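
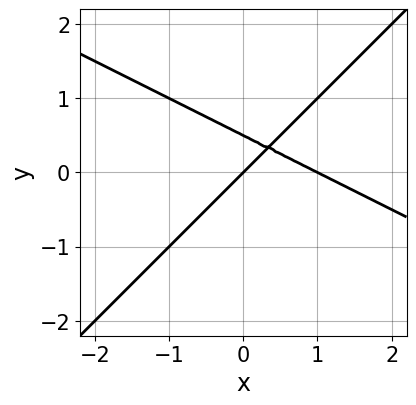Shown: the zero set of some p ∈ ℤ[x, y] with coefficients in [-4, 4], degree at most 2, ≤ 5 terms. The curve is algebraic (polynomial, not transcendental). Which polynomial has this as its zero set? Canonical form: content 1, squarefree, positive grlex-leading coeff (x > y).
x^2 + x*y - 2*y^2 - x + y

1. deg p = 2.
2. From the visible intercepts: among the integer gridlines, it crosses the x-axis at x ∈ {0, 1}; it crosses the y-axis at the gridline y = 0.
3. Together with the visible shape, these determine p as stated.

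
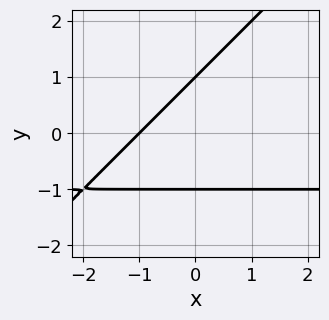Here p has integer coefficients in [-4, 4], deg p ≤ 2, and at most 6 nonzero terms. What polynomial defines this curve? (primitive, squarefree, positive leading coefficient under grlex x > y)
First, degree: a generic line meets the curve in up to 2 points, so deg p = 2.
Then, from the axis intercepts and sections: among the integer gridlines, it crosses the y-axis at y ∈ {-1, 1}; one x-axis crossing is at x = -1.
Finally, the integer polynomial consistent with all of this is the stated p.

x*y - y^2 + x + 1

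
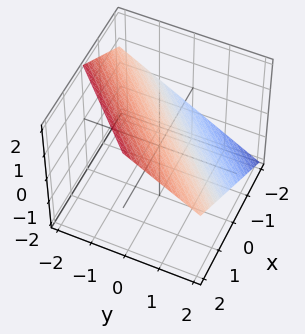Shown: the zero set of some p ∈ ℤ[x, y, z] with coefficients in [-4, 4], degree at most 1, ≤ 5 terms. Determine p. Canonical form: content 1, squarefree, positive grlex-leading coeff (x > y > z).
2*x - 2*y - 3*z + 2

(a) deg p = 1. Every cross-section is a straight line — this is a plane.
(b) Observable constraints: it crosses the x-axis at the gridline x = -1; one y-axis crossing is at y = 1.
(c) Putting this together gives p.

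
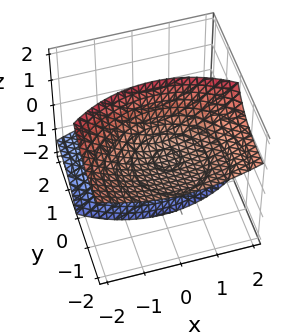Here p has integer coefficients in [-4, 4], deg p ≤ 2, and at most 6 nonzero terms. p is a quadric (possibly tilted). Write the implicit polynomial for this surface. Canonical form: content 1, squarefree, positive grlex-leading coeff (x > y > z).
There are 2 components.
deg p = 2.
Reading off the gridlines: the z-axis gridline crossings are at z ∈ {-1, 1}; no y-intercept at any integer in the box; no x-intercept at any integer in the box.
Together with the visible shape, these determine p as stated.

x^2 + y^2 + 3*y*z - z^2 + 1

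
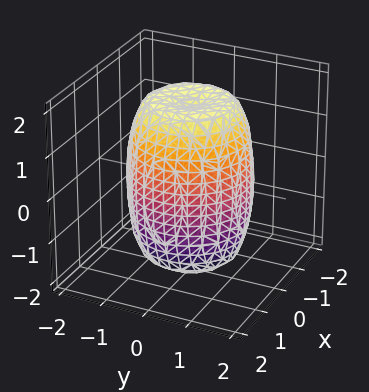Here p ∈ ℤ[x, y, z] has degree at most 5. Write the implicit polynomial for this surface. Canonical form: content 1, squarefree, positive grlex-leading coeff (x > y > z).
2*x^4 + 4*x^2*y^2 + 2*y^4 - 2*x^2 - 2*y^2 + z^2 - 3

Degree: the shape is more complex than any degree-3 surface, so deg p = 4.
Symmetry: the z-axis is an axis of rotation, so x and y enter only as x² + y².
From the visible intercepts: a circular section at z = -1 has radius between 1 and 2.
The integer polynomial consistent with all of this is the stated p.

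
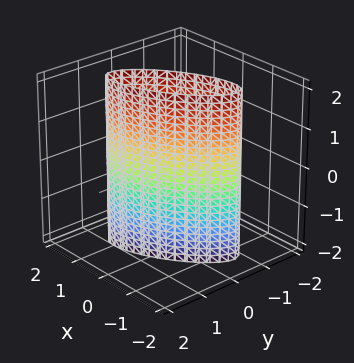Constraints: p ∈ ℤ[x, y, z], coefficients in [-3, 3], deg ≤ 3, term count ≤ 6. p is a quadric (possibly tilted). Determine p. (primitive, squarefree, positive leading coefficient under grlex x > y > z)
The degree is 2 — no degree-1 surface has this shape.
From the axis intercepts and sections: among the integer gridlines, it crosses the x-axis at x ∈ {-1, 1}; no z-intercept at any integer in the box.
Fitting integer coefficients to these (and the overall shape) gives p.

x^2 - 2*x*y + 2*y^2 - 1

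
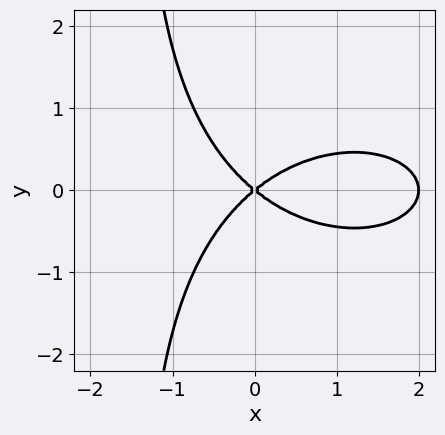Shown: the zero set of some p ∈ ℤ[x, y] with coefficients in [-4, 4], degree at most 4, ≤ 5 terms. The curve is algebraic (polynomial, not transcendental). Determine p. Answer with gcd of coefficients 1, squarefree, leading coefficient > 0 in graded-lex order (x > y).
x^3 + 2*x*y^2 - 2*x^2 + 3*y^2

The degree is 3 — no degree-2 curve has this shape.
Symmetries: the y ↦ −y reflection is a symmetry, so y appears only in even powers.
From the axis intercepts and sections: it crosses the y-axis at the gridline y = 0; among the integer gridlines, it crosses the x-axis at x ∈ {0, 2}.
These observations pin down the coefficients.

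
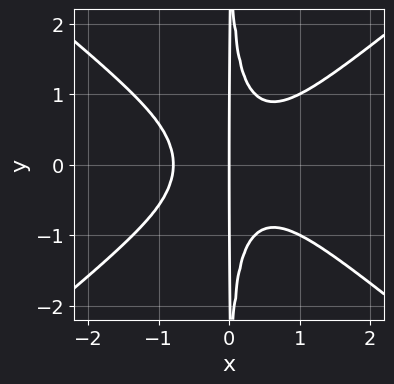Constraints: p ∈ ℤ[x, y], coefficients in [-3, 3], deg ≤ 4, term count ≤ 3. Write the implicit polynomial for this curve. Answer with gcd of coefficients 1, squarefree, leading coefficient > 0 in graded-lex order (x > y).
2*x^4 - 3*x^2*y^2 + x

(a) The degree is 4 — the shape is more complex than any degree-3 curve.
(b) Symmetries: the y ↦ −y reflection is a symmetry, so y appears only in even powers.
(c) From the axis intercepts and sections: it meets the x-axis at x = 0 (among the integer gridlines); every point of the y-axis in the box is on the curve.
(d) Assembling these constraints gives the stated polynomial.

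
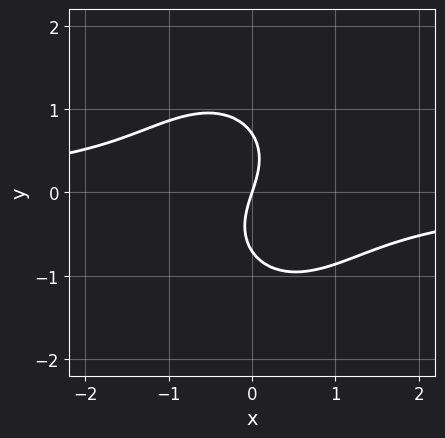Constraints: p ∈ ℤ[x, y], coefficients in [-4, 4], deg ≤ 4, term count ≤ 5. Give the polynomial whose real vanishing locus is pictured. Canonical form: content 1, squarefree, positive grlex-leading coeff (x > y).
3*x^2*y + 2*y^3 + 3*x - y

(a) deg p = 3.
(b) Reading off the gridlines: it meets the y-axis at y = 0 (among the integer gridlines); it meets the x-axis at x = 0 (among the integer gridlines).
(c) Solving for integer coefficients yields p as stated.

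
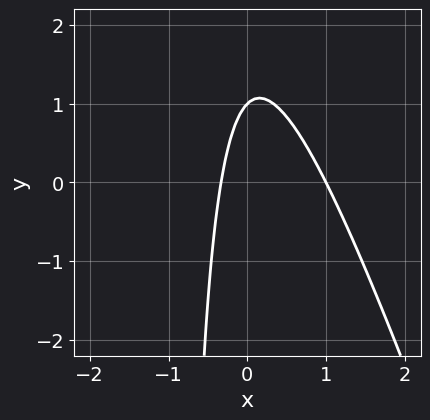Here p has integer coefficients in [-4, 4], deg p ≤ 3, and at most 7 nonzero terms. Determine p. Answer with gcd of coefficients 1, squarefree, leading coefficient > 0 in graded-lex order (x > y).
1. Degree: a generic line meets the curve in up to 2 points, so deg p = 2.
2. From the axis intercepts and sections: one x-axis crossing is at x = 1; it meets the y-axis at y = 1 (among the integer gridlines).
3. These observations pin down the coefficients.

3*x^2 + x*y - 2*x + y - 1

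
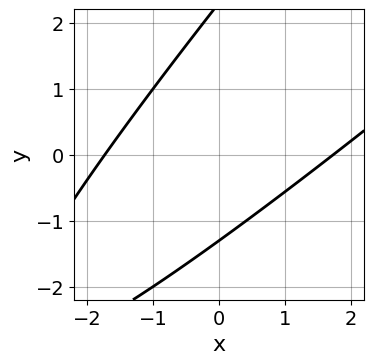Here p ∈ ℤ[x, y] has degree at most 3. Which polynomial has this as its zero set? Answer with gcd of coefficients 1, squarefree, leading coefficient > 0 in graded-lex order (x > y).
x^2 - 2*x*y + y^2 - y - 3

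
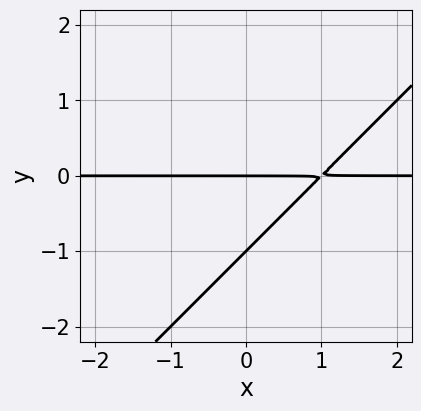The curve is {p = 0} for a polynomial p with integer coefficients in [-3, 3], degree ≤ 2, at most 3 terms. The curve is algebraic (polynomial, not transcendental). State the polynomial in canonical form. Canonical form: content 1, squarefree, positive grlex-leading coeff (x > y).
Degree: no degree-1 curve has this shape, so deg p = 2.
Against the integer gridlines: the visible x-axis segment lies entirely on the curve; among the integer gridlines, it crosses the y-axis at y ∈ {-1, 0}.
Together with the visible shape, these determine p as stated.

x*y - y^2 - y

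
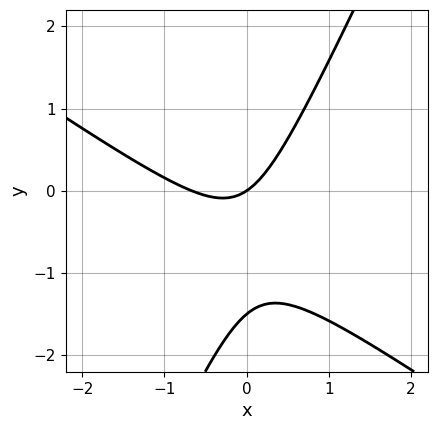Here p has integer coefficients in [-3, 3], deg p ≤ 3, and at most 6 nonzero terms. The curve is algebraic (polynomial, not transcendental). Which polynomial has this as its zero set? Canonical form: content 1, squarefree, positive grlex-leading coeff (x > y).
3*x^2 + 3*x*y - 2*y^2 + 2*x - 3*y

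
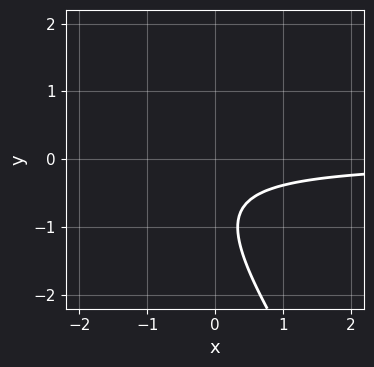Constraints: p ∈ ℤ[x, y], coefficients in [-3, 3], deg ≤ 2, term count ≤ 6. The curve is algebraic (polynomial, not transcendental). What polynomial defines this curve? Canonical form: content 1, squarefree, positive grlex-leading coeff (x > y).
3*x*y + 2*y^2 + 3*y + 2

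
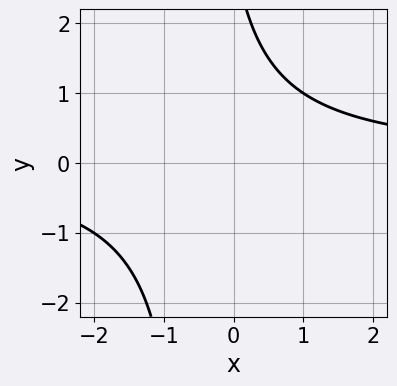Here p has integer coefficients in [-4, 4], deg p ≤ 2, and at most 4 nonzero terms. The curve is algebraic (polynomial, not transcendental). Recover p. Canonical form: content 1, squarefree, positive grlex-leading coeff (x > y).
2*x*y + y - 3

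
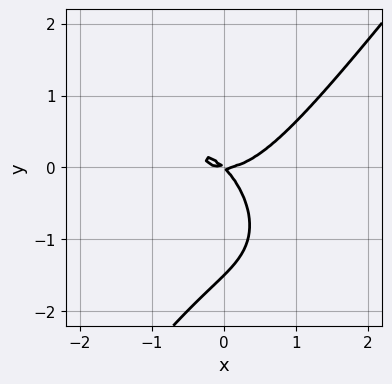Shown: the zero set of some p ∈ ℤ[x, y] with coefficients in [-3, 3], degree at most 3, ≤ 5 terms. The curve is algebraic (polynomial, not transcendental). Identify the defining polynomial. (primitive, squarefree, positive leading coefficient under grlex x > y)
1. Degree: a generic line meets the curve in up to 3 points, so deg p = 3.
2. Checking where it meets the axes: it meets the y-axis at y = 0 (among the integer gridlines); one x-axis crossing is at x = 0.
3. Assembling these constraints gives the stated polynomial.

3*x^3 + x^2*y - 2*y^3 - 3*x*y - 3*y^2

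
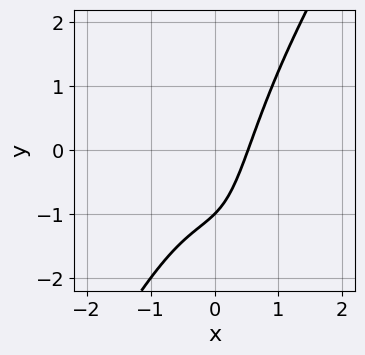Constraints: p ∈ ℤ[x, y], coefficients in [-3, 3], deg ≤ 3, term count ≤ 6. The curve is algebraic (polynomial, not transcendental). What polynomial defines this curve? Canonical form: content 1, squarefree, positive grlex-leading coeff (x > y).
1. The degree is 3 — no degree-2 curve has this shape.
2. Checking where it meets the axes: it meets the y-axis at y = -1 (among the integer gridlines).
3. These observations pin down the coefficients.

3*x^3 - x*y^2 + 3*x - 2*y - 2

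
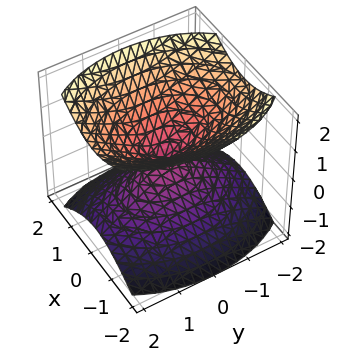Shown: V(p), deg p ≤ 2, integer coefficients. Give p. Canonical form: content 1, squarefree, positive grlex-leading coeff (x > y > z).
2*x^2 + y^2 - 2*z^2

The picture has 2 separate pieces. Treating them together as one polynomial.
The degree is 2 — two nappes meeting at a single point; a quadric.
Symmetries: it's symmetric under x → −x, forcing even powers of x; mirror symmetry y ↦ −y ⇒ only even powers of y; the z ↦ −z reflection is a symmetry, so z appears only in even powers.
Reading off the gridlines: it meets the z-axis at z = 0 (among the integer gridlines); it crosses the x-axis at the gridline x = 0.
Together with the visible shape, these determine p as stated.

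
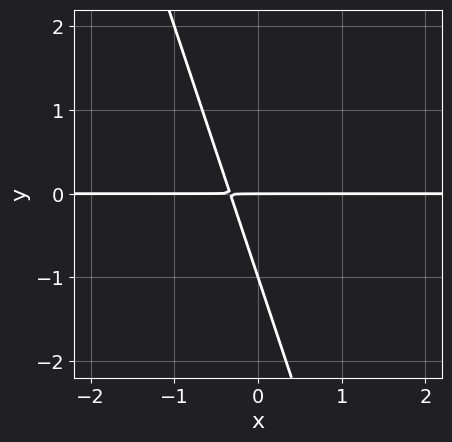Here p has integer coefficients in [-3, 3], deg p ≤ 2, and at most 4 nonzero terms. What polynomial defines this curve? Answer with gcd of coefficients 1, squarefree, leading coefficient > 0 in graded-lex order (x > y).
First, deg p = 2.
Then, observable constraints: the y-axis gridline crossings are at y ∈ {-1, 0}; the visible x-axis segment lies entirely on the curve.
Finally, assembling these constraints gives the stated polynomial.

3*x*y + y^2 + y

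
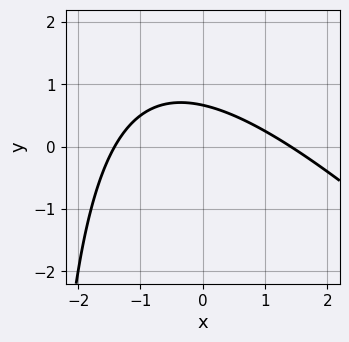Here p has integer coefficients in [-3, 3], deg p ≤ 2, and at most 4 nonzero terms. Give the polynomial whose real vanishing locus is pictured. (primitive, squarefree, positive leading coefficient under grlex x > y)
x^2 + x*y + 3*y - 2

Degree: no degree-1 curve has this shape, so deg p = 2.
Putting this together gives p.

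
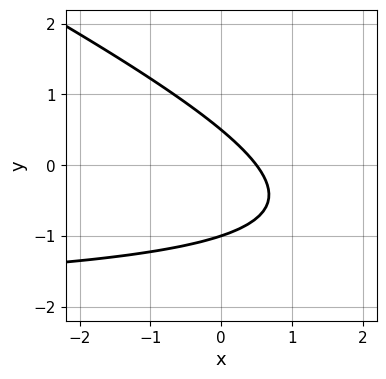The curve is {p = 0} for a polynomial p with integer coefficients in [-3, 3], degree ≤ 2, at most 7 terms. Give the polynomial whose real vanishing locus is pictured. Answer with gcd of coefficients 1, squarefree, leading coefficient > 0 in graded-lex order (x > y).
(a) deg p = 2. No degree-1 curve has this shape.
(b) Observable constraints: it meets the y-axis at y = -1 (among the integer gridlines).
(c) Putting this together gives p.

x*y + 2*y^2 + 2*x + y - 1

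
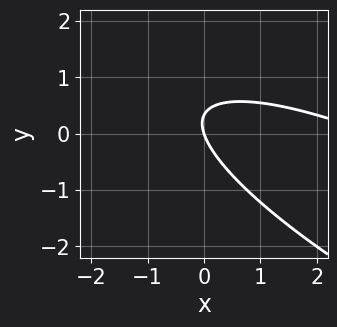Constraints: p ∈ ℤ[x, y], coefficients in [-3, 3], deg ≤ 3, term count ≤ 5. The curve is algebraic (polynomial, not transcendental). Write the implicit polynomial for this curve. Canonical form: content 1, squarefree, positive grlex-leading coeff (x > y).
First, the degree is 2 — the shape is more complex than any degree-1 curve.
Then, from the axis intercepts and sections: it meets the x-axis at x = 0 (among the integer gridlines); it crosses the y-axis at the gridline y = 0.
Finally, together with the visible shape, these determine p as stated.

x^2 + 3*x*y + 3*y^2 - 3*x - y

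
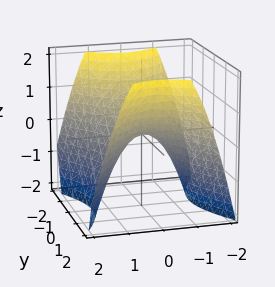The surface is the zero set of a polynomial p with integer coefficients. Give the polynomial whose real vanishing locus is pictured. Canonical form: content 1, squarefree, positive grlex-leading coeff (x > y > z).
3*x^2 - 2*y^2 + 3*z

(a) The degree is 2 — a saddle surface; a quadric.
(b) Symmetries: it's symmetric under y → −y, forcing even powers of y; the x ↦ −x reflection is a symmetry, so x appears only in even powers.
(c) From the axis intercepts and sections: it meets the z-axis at z = 0 (among the integer gridlines); one y-axis crossing is at y = 0; it meets the x-axis at x = 0 (among the integer gridlines).
(d) Fitting integer coefficients to these (and the overall shape) gives p.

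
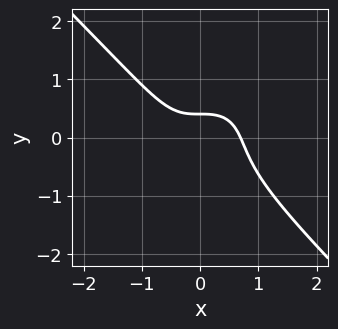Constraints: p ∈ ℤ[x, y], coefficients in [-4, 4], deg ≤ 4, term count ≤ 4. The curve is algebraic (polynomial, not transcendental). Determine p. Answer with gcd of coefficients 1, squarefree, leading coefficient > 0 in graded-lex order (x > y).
3*x^3 + 3*y^3 + 2*y - 1

First, degree: no degree-2 curve has this shape, so deg p = 3.
Finally, solving for integer coefficients yields p as stated.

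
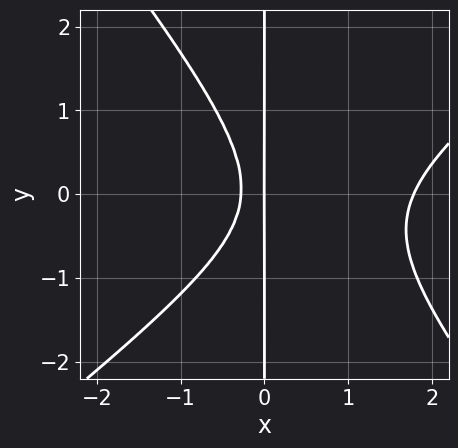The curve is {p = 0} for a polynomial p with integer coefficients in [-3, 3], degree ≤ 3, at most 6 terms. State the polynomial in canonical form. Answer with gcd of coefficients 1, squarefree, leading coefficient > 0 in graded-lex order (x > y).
First, degree: no degree-2 curve has this shape, so deg p = 3.
Then, checking where it meets the axes: the visible y-axis segment lies entirely on the curve; it meets the x-axis at x = 0 (among the integer gridlines).
Finally, assembling these constraints gives the stated polynomial.

2*x^3 - x^2*y - 2*x*y^2 - 3*x^2 - x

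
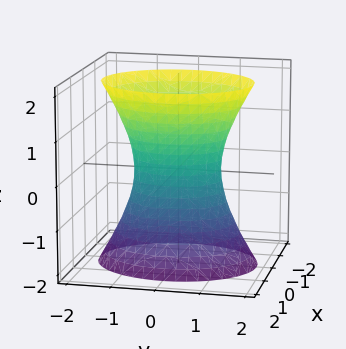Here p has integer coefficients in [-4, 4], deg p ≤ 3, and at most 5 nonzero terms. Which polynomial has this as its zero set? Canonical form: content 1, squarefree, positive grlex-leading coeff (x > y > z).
3*x^2 + 2*y^2 - z^2 - 2

First, the degree is 2 — one connected sheet with a waist; a quadric.
Then, symmetries: it's symmetric under y → −y, forcing even powers of y; it's symmetric under z → −z, forcing even powers of z; it's symmetric under x → −x, forcing even powers of x.
Next, reading off the gridlines: the surface avoids every integer z-axis point in the box; among the integer gridlines, it crosses the y-axis at y ∈ {-1, 1}.
Finally, matching integer coefficients to the picture gives p.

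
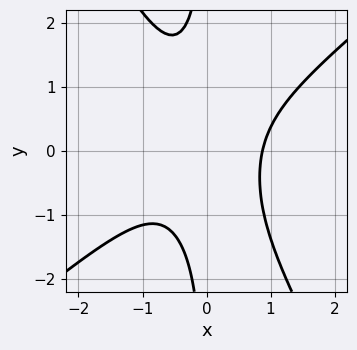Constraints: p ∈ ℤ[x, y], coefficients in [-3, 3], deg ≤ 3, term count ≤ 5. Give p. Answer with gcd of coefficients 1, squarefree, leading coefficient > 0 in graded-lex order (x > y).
3*x^3 - 2*x^2*y - 2*x*y^2 - 2

(a) The degree is 3 — no degree-2 curve has this shape.
(b) Reading off the gridlines: the curve avoids every integer y-axis point in the box.
(c) The integer polynomial consistent with all of this is the stated p.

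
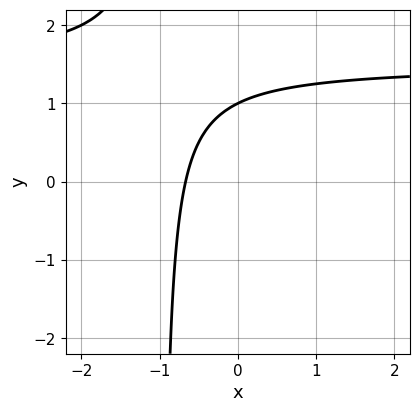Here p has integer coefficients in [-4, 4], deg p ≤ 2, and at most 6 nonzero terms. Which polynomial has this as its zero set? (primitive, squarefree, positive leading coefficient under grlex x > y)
2*x*y - 3*x + 2*y - 2

1. deg p = 2. No degree-1 curve has this shape.
2. Checking where it meets the axes: one y-axis crossing is at y = 1.
3. Fitting integer coefficients to these (and the overall shape) gives p.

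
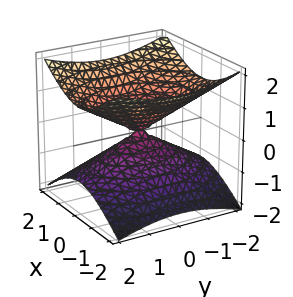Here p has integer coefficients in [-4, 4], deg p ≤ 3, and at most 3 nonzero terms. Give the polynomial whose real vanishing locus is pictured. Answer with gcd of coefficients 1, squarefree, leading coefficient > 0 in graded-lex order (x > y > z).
2*x^2 + y^2 - 3*z^2

1. deg p = 2.
2. Symmetries: the z ↦ −z reflection is a symmetry, so z appears only in even powers; it's symmetric under x → −x, forcing even powers of x; the y ↦ −y reflection is a symmetry, so y appears only in even powers.
3. Observable constraints: it crosses the z-axis at the gridline z = 0; one y-axis crossing is at y = 0.
4. Putting this together gives p.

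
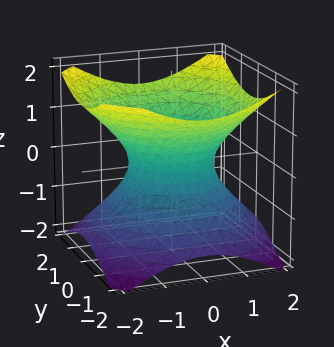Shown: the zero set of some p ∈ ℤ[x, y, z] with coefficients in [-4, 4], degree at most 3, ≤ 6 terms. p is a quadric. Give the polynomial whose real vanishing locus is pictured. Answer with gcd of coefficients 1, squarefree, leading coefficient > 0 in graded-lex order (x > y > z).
2*x^2 + 2*y^2 - 3*z^2 - 2

First, deg p = 2.
Then, symmetries: mirror symmetry z ↦ −z ⇒ only even powers of z; the surface is invariant under rotation about z: p = q(x² + y², z).
Then, against the integer gridlines: the y-axis gridline crossings are at y ∈ {-1, 1}; a circular section at z = 0 has radius exactly 1.
Finally, these observations pin down the coefficients.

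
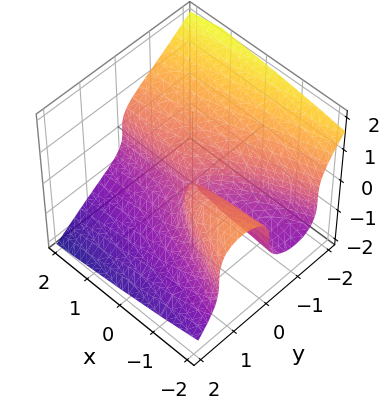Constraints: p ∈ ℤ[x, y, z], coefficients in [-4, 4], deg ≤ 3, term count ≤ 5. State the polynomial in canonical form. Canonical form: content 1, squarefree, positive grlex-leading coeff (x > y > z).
2*y^3 + 3*z^3 + 2*x*y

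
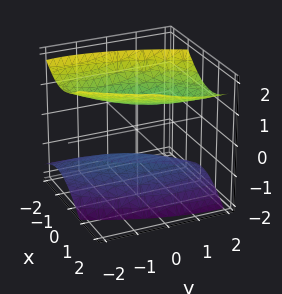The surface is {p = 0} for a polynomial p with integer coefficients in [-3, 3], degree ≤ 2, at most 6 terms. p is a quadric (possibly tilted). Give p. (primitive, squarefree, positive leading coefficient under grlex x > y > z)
3*x^2 - 2*x*y - x*z + y^2 - 3*z^2 + 3

First, there are 2 components. Treating them together as one polynomial.
Then, degree: a generic line meets the surface in up to 2 points, so deg p = 2.
Next, observable constraints: the z-axis gridline crossings are at z ∈ {-1, 1}; no x-intercept at any integer in the box; it misses every integer gridline on the y-axis.
Finally, putting this together gives p.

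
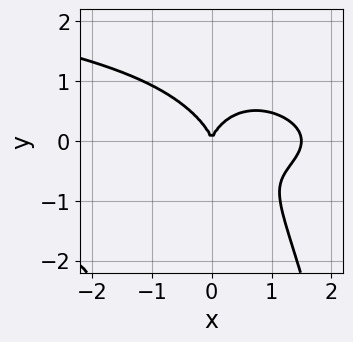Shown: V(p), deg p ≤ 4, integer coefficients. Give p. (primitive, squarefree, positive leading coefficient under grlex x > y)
3*x^2*y^2 + 2*x^3 + 3*y^3 - 3*x^2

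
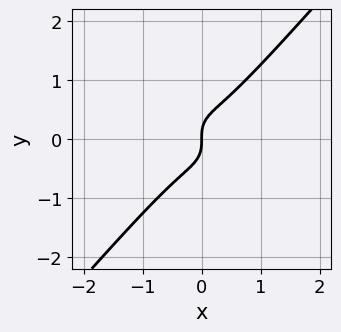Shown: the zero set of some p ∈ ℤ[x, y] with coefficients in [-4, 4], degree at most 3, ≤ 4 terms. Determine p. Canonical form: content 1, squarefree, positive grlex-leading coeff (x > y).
3*x^3 - 2*y^3 + x

1. Degree: no degree-2 curve has this shape, so deg p = 3.
2. Against the integer gridlines: it crosses the y-axis at the gridline y = 0; one x-axis crossing is at x = 0.
3. Putting this together gives p.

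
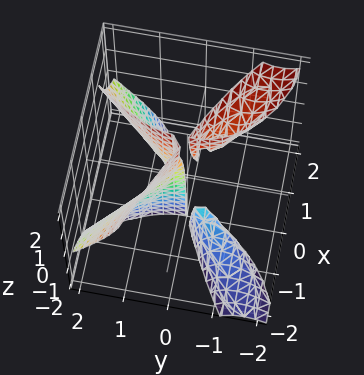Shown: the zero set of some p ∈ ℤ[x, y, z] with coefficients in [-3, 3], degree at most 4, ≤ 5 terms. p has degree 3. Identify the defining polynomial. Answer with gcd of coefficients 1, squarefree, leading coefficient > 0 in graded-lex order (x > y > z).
(a) There are 3 components. They look like related sheets of one shape, so recover p as a whole.
(b) deg p = 3. No degree-2 surface has this shape.
(c) Observable constraints: one y-axis crossing is at y = 0; the visible z-axis segment lies entirely on the surface.
(d) Assembling these constraints gives the stated polynomial.

2*x*y*z - y^3 + 2*x^2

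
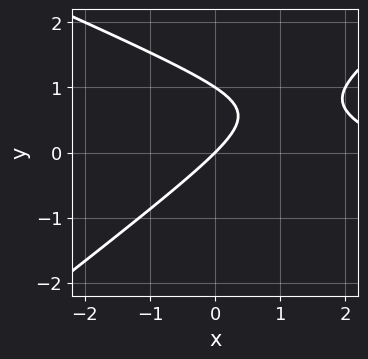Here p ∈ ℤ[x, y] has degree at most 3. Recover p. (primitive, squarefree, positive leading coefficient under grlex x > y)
1. deg p = 2. No degree-1 curve has this shape.
2. From the visible intercepts: it meets the x-axis at x = 0 (among the integer gridlines); the y-axis gridline crossings are at y ∈ {0, 1}.
3. The integer polynomial consistent with all of this is the stated p.

x^2 + x*y - 3*y^2 - 3*x + 3*y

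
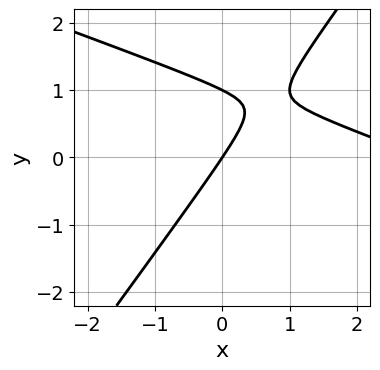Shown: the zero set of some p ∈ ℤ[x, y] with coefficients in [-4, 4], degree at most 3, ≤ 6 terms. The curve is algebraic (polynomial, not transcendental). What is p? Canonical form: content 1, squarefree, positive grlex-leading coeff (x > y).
x^2 + 2*x*y - 2*y^2 - 3*x + 2*y

1. The degree is 2 — no degree-1 curve has this shape.
2. From the axis intercepts and sections: among the integer gridlines, it crosses the y-axis at y ∈ {0, 1}; it meets the x-axis at x = 0 (among the integer gridlines).
3. Together with the visible shape, these determine p as stated.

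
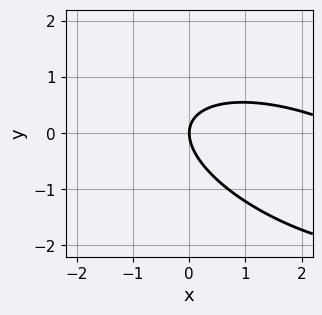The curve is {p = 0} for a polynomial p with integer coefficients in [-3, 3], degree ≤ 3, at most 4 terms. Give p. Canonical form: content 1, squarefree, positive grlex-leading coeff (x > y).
x^2 + 2*x*y + 3*y^2 - 3*x

deg p = 2. No degree-1 curve has this shape.
Checking where it meets the axes: it meets the y-axis at y = 0 (among the integer gridlines); it meets the x-axis at x = 0 (among the integer gridlines).
The integer polynomial consistent with all of this is the stated p.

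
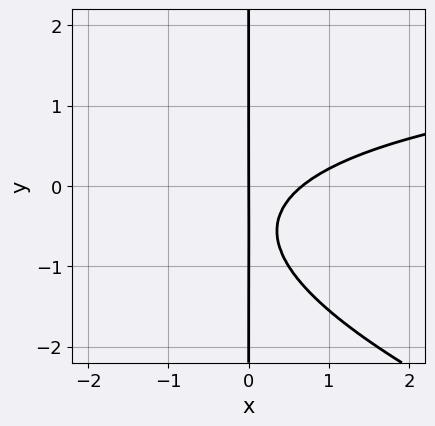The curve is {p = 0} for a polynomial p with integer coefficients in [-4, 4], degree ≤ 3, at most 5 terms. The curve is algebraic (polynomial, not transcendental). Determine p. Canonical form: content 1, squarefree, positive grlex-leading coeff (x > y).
1. Degree: a generic line meets the curve in up to 3 points, so deg p = 3.
2. Reading off the gridlines: every point of the y-axis in the box is on the curve; it meets the x-axis at x = 0 (among the integer gridlines).
3. Putting this together gives p.

x^2*y + 3*x*y^2 - 3*x^2 + 3*x*y + 2*x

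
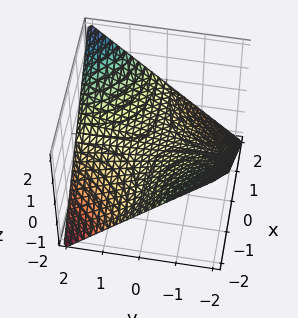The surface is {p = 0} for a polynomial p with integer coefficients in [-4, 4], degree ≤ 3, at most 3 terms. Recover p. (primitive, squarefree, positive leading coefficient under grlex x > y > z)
x*y - 2*z

First, the degree is 2 — a hyperbolic paraboloid; a quadric.
Next, from the axis intercepts and sections: every point of the x-axis in the box is on the surface; it crosses the z-axis at the gridline z = 0; every point of the y-axis in the box is on the surface.
Finally, together with the visible shape, these determine p as stated.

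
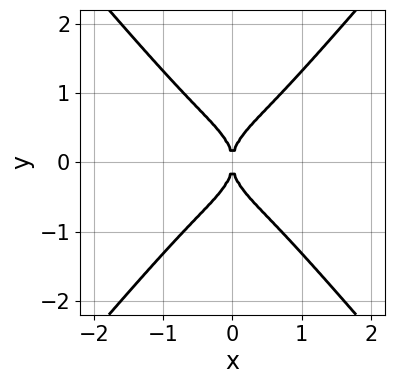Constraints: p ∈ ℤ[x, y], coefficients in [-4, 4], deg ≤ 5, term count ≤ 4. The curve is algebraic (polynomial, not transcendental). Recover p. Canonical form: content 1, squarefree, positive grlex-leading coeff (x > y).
(a) Degree: no degree-3 curve has this shape, so deg p = 4.
(b) Symmetries: it's symmetric under x → −x, forcing even powers of x; mirror symmetry y ↦ −y ⇒ only even powers of y.
(c) Checking where it meets the axes: one x-axis crossing is at x = 0; it meets the y-axis at y = 0 (among the integer gridlines).
(d) Matching integer coefficients to the picture gives p.

2*x^4 - y^4 + x^2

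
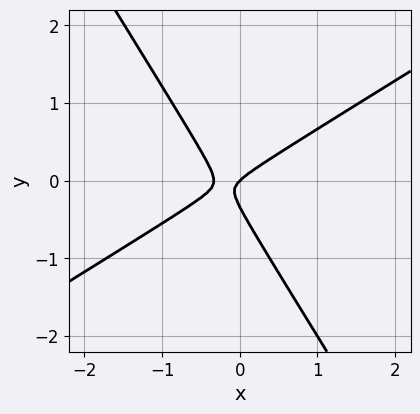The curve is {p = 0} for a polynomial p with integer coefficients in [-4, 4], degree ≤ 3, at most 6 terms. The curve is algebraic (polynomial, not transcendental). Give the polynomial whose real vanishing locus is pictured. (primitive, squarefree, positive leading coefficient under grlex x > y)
1. Degree: no degree-1 curve has this shape, so deg p = 2.
2. Against the integer gridlines: one x-axis crossing is at x = 0; one y-axis crossing is at y = 0.
3. Solving for integer coefficients yields p as stated.

3*x^2 - 3*x*y - 3*y^2 + x - y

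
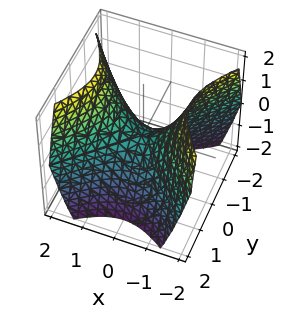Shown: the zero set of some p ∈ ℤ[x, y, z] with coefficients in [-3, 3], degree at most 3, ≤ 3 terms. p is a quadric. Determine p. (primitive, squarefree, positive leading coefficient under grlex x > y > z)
deg p = 2.
Symmetries: it's symmetric under x → −x, forcing even powers of x; mirror symmetry y ↦ −y ⇒ only even powers of y.
From the visible intercepts: one y-axis crossing is at y = 0; it crosses the x-axis at the gridline x = 0; it meets the z-axis at z = 0 (among the integer gridlines).
Assembling these constraints gives the stated polynomial.

x^2 - y^2 - z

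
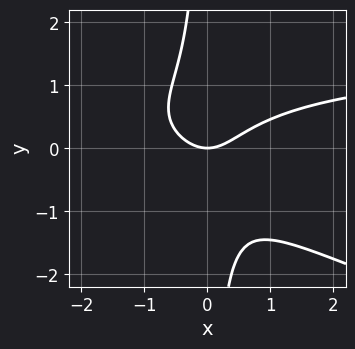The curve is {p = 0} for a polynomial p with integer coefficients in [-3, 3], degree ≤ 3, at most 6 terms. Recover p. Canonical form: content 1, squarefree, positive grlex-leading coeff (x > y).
x^2*y + 3*x*y^2 - 2*x^2 + 2*y

First, the degree is 3 — the shape is more complex than any degree-2 curve.
Then, checking where it meets the axes: it meets the y-axis at y = 0 (among the integer gridlines); one x-axis crossing is at x = 0.
Finally, the integer polynomial consistent with all of this is the stated p.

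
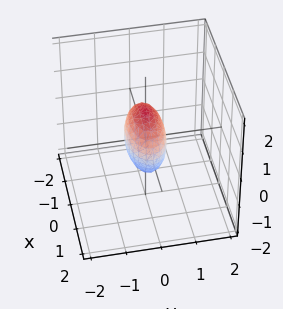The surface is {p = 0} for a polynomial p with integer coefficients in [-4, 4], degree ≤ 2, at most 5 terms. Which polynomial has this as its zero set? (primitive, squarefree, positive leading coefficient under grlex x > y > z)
x^2 + 3*y^2 + z^2 - 1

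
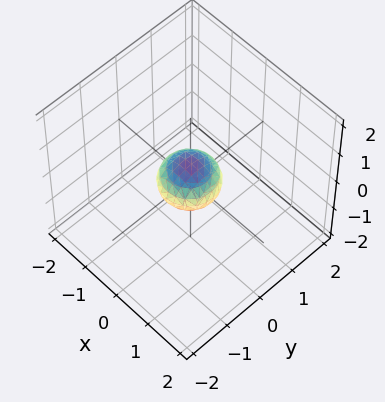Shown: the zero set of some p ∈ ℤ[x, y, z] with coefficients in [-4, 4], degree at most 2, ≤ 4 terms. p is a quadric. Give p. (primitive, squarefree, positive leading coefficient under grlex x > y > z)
First, deg p = 2. A closed, bounded, convex surface; a quadric.
Next, symmetries: the z-axis is an axis of rotation, so x and y enter only as x² + y²; mirror symmetry z ↦ −z ⇒ only even powers of z.
Next, reading off the gridlines: a circular section at z = 0 has radius between 0 and 1.
Finally, putting this together gives p.

2*x^2 + 2*y^2 + 3*z^2 - 1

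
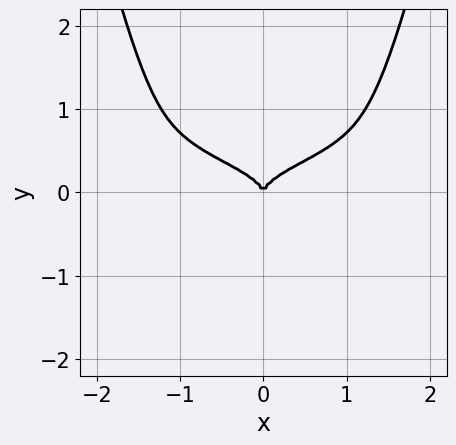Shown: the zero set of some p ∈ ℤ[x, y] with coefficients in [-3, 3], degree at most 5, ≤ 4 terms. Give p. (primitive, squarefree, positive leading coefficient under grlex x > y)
deg p = 4. A generic line meets the curve in up to 4 points.
Symmetries: mirror symmetry x ↦ −x ⇒ only even powers of x.
From the visible intercepts: it meets the x-axis at x = 0 (among the integer gridlines); it meets the y-axis at y = 0 (among the integer gridlines).
Putting this together gives p.

3*x^2*y^2 - 2*x^2*y - 3*y^3 + x^2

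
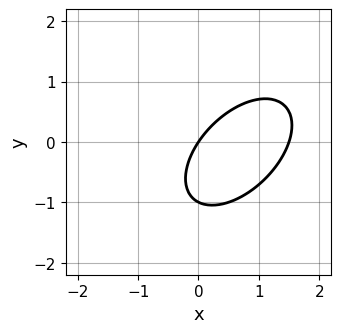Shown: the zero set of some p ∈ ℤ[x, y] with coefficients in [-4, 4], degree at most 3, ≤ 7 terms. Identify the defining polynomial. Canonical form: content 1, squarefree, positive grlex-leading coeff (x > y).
2*x^2 - 2*x*y + 2*y^2 - 3*x + 2*y

(a) Degree: no degree-1 curve has this shape, so deg p = 2.
(b) Checking where it meets the axes: among the integer gridlines, it crosses the y-axis at y ∈ {-1, 0}; one x-axis crossing is at x = 0.
(c) Assembling these constraints gives the stated polynomial.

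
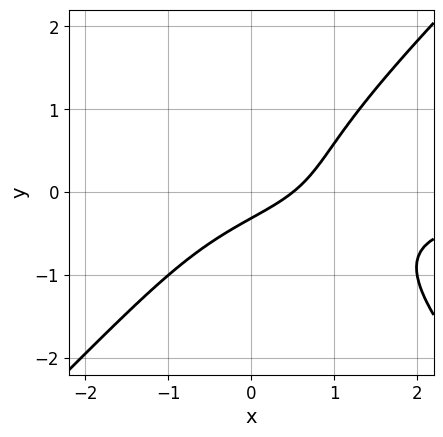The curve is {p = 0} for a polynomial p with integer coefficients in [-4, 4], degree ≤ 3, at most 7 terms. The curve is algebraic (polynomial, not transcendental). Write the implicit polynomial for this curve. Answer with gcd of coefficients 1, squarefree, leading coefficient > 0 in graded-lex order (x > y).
1. The degree is 3 — a generic line meets the curve in up to 3 points.
2. Putting this together gives p.

2*x^2*y - 2*y^3 + 2*x - 3*y - 1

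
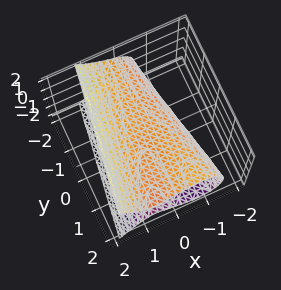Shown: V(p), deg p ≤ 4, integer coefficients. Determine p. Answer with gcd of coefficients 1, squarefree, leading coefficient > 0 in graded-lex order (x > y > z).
First, degree: the shape is more complex than any degree-2 surface, so deg p = 3.
Next, checking where it meets the axes: it crosses the x-axis at the gridline x = -1; the surface avoids every integer y-axis point in the box; the z-axis gridline crossings are at z ∈ {-1, 1}.
Finally, these observations pin down the coefficients.

3*x^3 - 2*x*y - 3*z^2 + 3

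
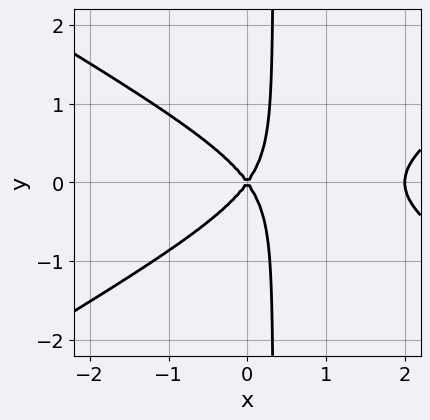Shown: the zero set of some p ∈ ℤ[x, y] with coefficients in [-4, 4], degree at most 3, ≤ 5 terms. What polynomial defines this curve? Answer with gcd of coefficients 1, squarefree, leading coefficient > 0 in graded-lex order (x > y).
x^3 - 3*x*y^2 - 2*x^2 + y^2

(a) deg p = 3. The shape is more complex than any degree-2 curve.
(b) Symmetries: mirror symmetry y ↦ −y ⇒ only even powers of y.
(c) Checking where it meets the axes: one y-axis crossing is at y = 0; among the integer gridlines, it crosses the x-axis at x ∈ {0, 2}.
(d) Together with the visible shape, these determine p as stated.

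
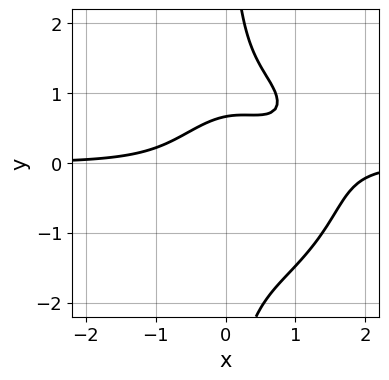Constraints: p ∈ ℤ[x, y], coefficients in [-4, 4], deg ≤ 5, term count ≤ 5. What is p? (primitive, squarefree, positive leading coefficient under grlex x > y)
(a) Degree: the shape is more complex than any degree-3 curve, so deg p = 4.
(b) From the visible intercepts: it misses every integer gridline on the x-axis.
(c) Fitting integer coefficients to these (and the overall shape) gives p.

3*x^3*y + 2*x*y^3 - 3*x^2*y - 3*y + 2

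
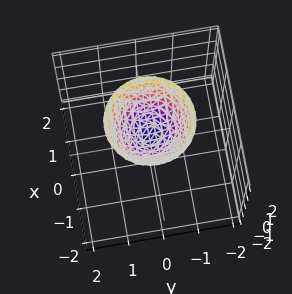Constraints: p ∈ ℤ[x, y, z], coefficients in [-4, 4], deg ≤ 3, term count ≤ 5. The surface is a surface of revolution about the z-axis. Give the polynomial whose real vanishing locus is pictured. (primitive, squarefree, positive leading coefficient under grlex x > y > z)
3*x^2 + 3*y^2 - 3*z + 2

First, degree: the shape is more complex than any degree-1 surface, so deg p = 2.
Then, symmetry: the surface is invariant under rotation about z: p = q(x² + y², z).
Next, checking where it meets the axes: a circular section at z = 2 has radius between 1 and 2; it misses every integer gridline on the x-axis; no y-intercept at any integer in the box.
Finally, assembling these constraints gives the stated polynomial.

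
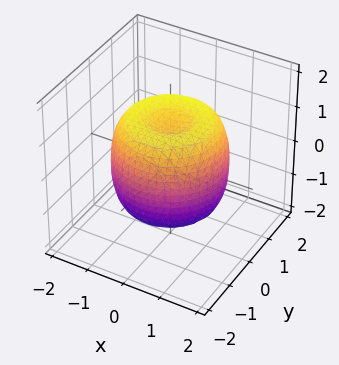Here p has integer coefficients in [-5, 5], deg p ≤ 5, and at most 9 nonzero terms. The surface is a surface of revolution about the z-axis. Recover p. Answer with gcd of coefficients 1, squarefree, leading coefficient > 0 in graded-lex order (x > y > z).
2*x^4 + 4*x^2*y^2 + 2*y^4 - 3*x^2 - 3*y^2 + 2*z^2 - 2

(a) deg p = 4. No degree-3 surface has this shape.
(b) Symmetries: every cross-section ⟂ z is a circle, so x, y appear only via x² + y².
(c) Observable constraints: among the integer gridlines, it crosses the z-axis at z ∈ {-1, 1}; a circular section at z = 1 has radius between 1 and 2.
(d) These observations pin down the coefficients.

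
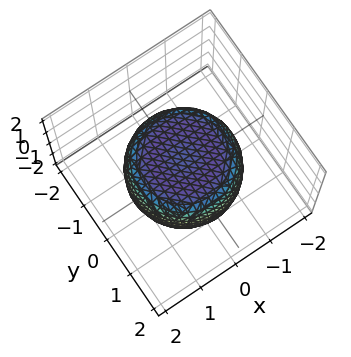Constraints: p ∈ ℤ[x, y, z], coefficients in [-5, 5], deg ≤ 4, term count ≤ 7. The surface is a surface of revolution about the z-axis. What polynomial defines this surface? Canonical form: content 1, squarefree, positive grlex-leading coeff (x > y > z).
(a) The degree is 4 — a generic line meets the surface in up to 4 points.
(b) By symmetry, the surface is invariant under rotation about z: p = q(x² + y², z).
(c) From the axis intercepts and sections: among the integer gridlines, it crosses the z-axis at z ∈ {-1, 1}; a circular section at z = 0 has radius between 1 and 2.
(d) The integer polynomial consistent with all of this is the stated p.

2*x^4 + 4*x^2*y^2 + 2*y^4 - 2*x^2 - 2*y^2 + 3*z^2 - 3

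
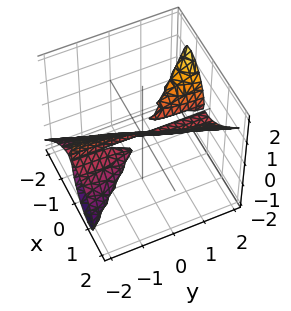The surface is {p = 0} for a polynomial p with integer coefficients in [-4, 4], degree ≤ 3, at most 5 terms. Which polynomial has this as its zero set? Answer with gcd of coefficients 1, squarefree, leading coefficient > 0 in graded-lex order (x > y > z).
2*x^3 - 2*x*y*z - z^3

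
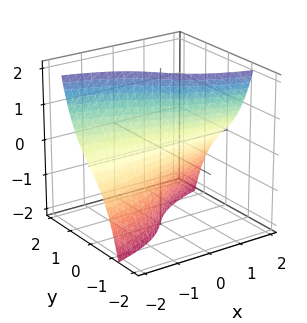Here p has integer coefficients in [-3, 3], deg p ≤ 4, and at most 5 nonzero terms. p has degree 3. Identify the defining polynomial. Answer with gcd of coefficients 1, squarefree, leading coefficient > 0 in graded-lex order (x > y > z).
First, deg p = 3. The shape is more complex than any degree-2 surface.
Next, checking where it meets the axes: it crosses the y-axis at the gridline y = 0; the visible x-axis segment lies entirely on the surface.
Finally, solving for integer coefficients yields p as stated. Check: (0, 0, -1) on the z-axis lies on the surface, and p(0, 0, -1) = 0. ✓

y^3 + x*z + 2*y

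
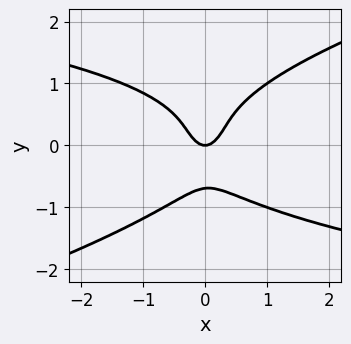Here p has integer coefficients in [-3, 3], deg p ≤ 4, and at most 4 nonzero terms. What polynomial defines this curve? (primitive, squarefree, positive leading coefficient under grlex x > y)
1. The degree is 4 — no degree-3 curve has this shape.
2. From the axis intercepts and sections: it crosses the y-axis at the gridline y = 0; it crosses the x-axis at the gridline x = 0.
3. Fitting integer coefficients to these (and the overall shape) gives p.

x*y^3 - 3*y^4 + 3*x^2 - y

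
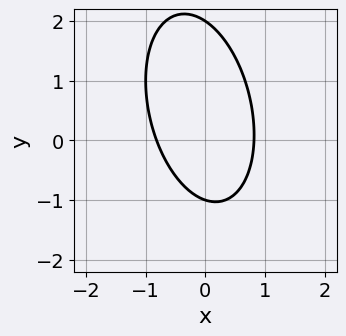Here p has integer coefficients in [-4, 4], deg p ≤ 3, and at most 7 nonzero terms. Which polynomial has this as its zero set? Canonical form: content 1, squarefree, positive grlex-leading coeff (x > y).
3*x^2 + x*y + y^2 - y - 2

1. Degree: no degree-1 curve has this shape, so deg p = 2.
2. Checking where it meets the axes: the y-axis gridline crossings are at y ∈ {-1, 2}.
3. Assembling these constraints gives the stated polynomial.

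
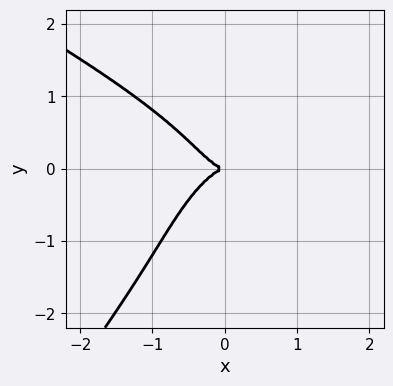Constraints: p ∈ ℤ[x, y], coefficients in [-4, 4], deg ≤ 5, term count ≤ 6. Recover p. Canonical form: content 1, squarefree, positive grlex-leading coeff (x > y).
x^3*y - 3*x*y^3 + 2*y^4 + 3*x^3 + 2*y^2

(a) Degree: the shape is more complex than any degree-3 curve, so deg p = 4.
(b) From the visible intercepts: one y-axis crossing is at y = 0; it meets the x-axis at x = 0 (among the integer gridlines).
(c) Together with the visible shape, these determine p as stated.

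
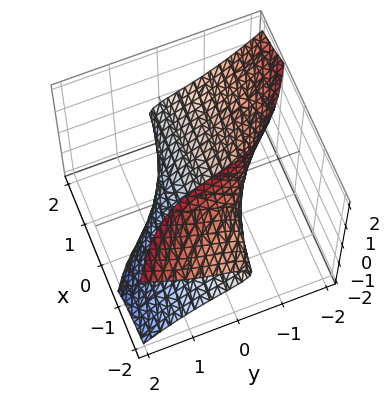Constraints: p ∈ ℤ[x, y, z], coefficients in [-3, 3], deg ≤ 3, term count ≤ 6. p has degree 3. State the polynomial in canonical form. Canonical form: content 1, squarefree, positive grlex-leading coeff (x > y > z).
2*x*z^2 + y^3 + 2*y + 3*z

First, the degree is 3 — the shape is more complex than any degree-2 surface.
Then, observable constraints: the visible x-axis segment lies entirely on the surface; it meets the y-axis at y = 0 (among the integer gridlines); it crosses the z-axis at the gridline z = 0.
Finally, assembling these constraints gives the stated polynomial.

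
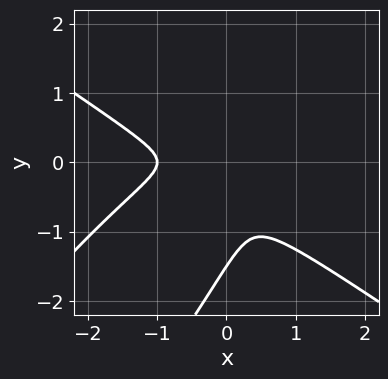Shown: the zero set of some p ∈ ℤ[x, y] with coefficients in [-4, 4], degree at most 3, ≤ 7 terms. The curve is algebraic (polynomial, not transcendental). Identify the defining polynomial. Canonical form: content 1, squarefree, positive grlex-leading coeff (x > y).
2*x^3 - 3*x*y^2 + 2*y^3 + 2*x^2 + 3*y^2

The degree is 3 — a generic line meets the curve in up to 3 points.
From the visible intercepts: it meets the x-axis at x = -1 (among the integer gridlines).
Together with the visible shape, these determine p as stated.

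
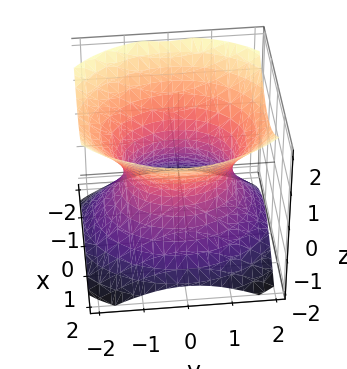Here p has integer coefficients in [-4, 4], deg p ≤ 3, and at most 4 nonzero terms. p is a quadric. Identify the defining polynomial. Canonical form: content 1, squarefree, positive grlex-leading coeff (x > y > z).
3*x^2 + 2*y^2 - 3*z^2 - 3

First, the degree is 2 — one connected sheet with a waist; a quadric.
Then, symmetries: it's symmetric under x → −x, forcing even powers of x; mirror symmetry y ↦ −y ⇒ only even powers of y; the z ↦ −z reflection is a symmetry, so z appears only in even powers.
Then, against the integer gridlines: the surface avoids every integer z-axis point in the box; the x-axis gridline crossings are at x ∈ {-1, 1}.
Finally, putting this together gives p.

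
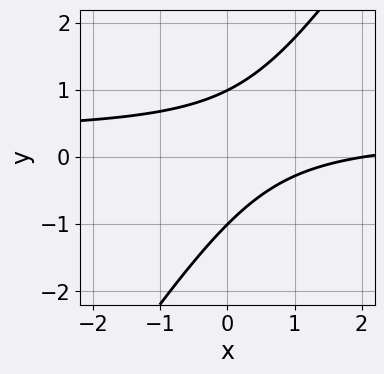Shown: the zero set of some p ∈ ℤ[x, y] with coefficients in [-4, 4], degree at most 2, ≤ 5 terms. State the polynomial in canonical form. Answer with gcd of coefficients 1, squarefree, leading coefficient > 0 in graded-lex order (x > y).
(a) Degree: no degree-1 curve has this shape, so deg p = 2.
(b) From the axis intercepts and sections: among the integer gridlines, it crosses the y-axis at y ∈ {-1, 1}; it meets the x-axis at x = 2 (among the integer gridlines).
(c) Assembling these constraints gives the stated polynomial.

3*x*y - 2*y^2 - x + 2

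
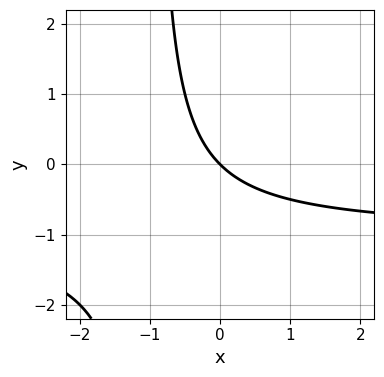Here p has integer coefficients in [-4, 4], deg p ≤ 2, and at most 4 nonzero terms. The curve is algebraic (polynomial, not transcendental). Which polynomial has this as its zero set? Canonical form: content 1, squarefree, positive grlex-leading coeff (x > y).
First, the degree is 2 — no degree-1 curve has this shape.
Next, reading off the gridlines: it crosses the y-axis at the gridline y = 0; it crosses the x-axis at the gridline x = 0.
Finally, matching integer coefficients to the picture gives p.

x*y + x + y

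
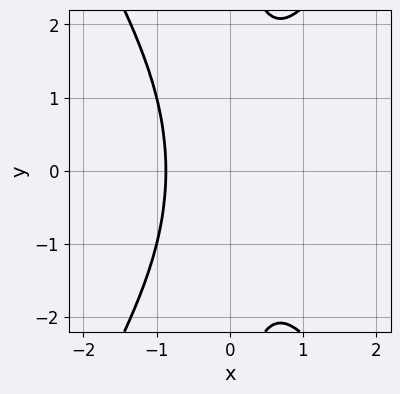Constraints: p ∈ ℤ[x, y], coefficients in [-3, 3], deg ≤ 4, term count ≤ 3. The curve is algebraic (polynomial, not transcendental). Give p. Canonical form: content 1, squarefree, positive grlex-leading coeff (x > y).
3*x^3 - x*y^2 + 2

deg p = 3. The shape is more complex than any degree-2 curve.
Symmetries: it's symmetric under y → −y, forcing even powers of y.
From the visible intercepts: it misses every integer gridline on the y-axis.
Putting this together gives p.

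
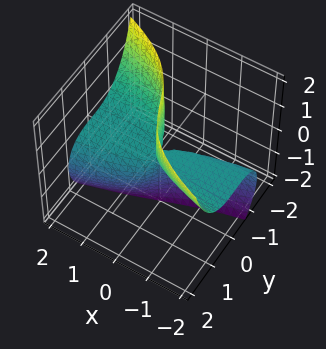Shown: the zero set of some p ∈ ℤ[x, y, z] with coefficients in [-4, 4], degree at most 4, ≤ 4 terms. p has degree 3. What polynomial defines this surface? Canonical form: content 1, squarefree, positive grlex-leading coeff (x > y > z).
x*z^2 + 2*y^3 + y*z^2 + 3*x*z

First, deg p = 3.
Then, observable constraints: every point of the z-axis in the box is on the surface; the visible x-axis segment lies entirely on the surface.
Finally, fitting integer coefficients to these (and the overall shape) gives p.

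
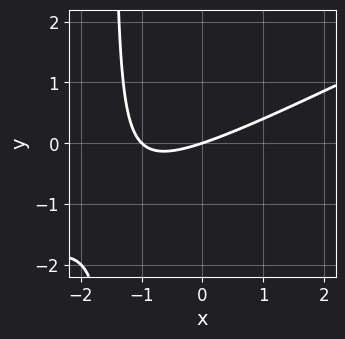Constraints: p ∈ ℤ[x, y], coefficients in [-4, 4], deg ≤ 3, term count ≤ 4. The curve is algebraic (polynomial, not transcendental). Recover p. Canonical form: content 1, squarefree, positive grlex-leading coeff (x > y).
First, deg p = 2. A generic line meets the curve in up to 2 points.
Next, from the visible intercepts: among the integer gridlines, it crosses the x-axis at x ∈ {-1, 0}; it crosses the y-axis at the gridline y = 0.
Finally, solving for integer coefficients yields p as stated.

x^2 - 2*x*y + x - 3*y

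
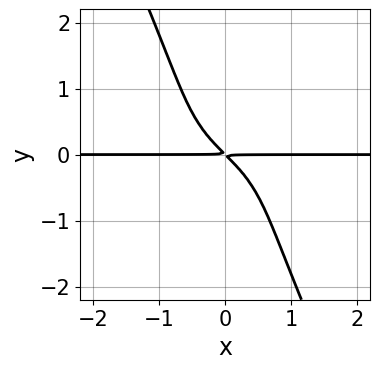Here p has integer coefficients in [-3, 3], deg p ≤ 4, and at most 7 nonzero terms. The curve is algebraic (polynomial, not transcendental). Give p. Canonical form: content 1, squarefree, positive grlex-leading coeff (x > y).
x^3*y + 2*x*y^3 + y^4 + 2*x*y + 2*y^2

(a) Degree: the shape is more complex than any degree-3 curve, so deg p = 4.
(b) Observable constraints: the visible x-axis segment lies entirely on the curve.
(c) Matching integer coefficients to the picture gives p.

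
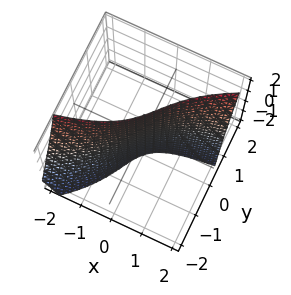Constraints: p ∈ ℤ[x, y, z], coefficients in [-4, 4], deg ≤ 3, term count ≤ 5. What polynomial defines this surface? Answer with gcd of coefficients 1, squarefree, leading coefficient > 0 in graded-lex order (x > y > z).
First, the degree is 3 — a generic line meets the surface in up to 3 points.
Then, from the axis intercepts and sections: the visible z-axis segment lies entirely on the surface; it meets the y-axis at y = 0 (among the integer gridlines).
Finally, putting this together gives p.

x*y*z - y^3 - x*y + 3*x - 3*y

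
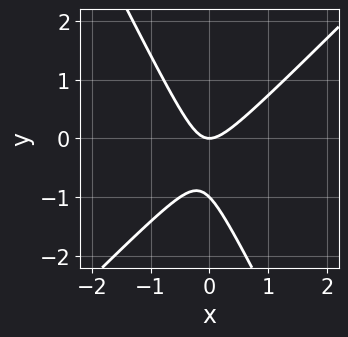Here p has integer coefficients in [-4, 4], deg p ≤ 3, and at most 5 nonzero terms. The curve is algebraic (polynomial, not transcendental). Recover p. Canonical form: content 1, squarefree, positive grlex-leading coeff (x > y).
2*x^2 - x*y - y^2 - y

1. The degree is 2 — no degree-1 curve has this shape.
2. Observable constraints: the y-axis gridline crossings are at y ∈ {-1, 0}; it crosses the x-axis at the gridline x = 0.
3. Matching integer coefficients to the picture gives p.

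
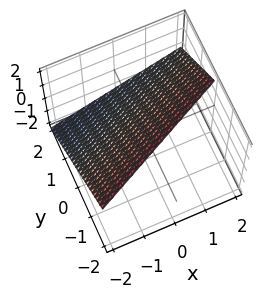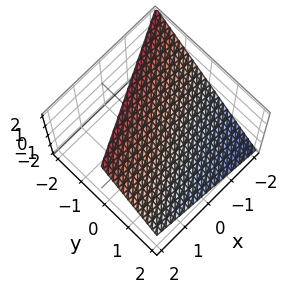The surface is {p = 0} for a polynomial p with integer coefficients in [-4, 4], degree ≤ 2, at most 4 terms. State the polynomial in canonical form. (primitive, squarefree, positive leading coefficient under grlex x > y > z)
x - 2*y - 2*z + 2

1. The degree is 1 — the surface is flat (a plane).
2. From the axis intercepts and sections: one y-axis crossing is at y = 1; it crosses the x-axis at the gridline x = -2; it crosses the z-axis at the gridline z = 1.
3. The integer polynomial consistent with all of this is the stated p.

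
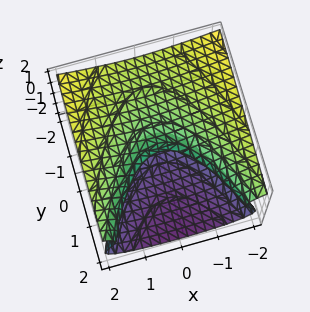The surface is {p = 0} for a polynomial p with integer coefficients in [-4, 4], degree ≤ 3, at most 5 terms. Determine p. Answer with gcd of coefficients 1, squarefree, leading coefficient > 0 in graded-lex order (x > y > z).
3*z^3 - 2*x^2 + 3*z^2 + 3*y - 2*z

First, the degree is 3 — the shape is more complex than any degree-2 surface.
Then, checking where it meets the axes: one y-axis crossing is at y = 0; it meets the z-axis at z = 0 (among the integer gridlines); it meets the x-axis at x = 0 (among the integer gridlines).
Finally, the integer polynomial consistent with all of this is the stated p.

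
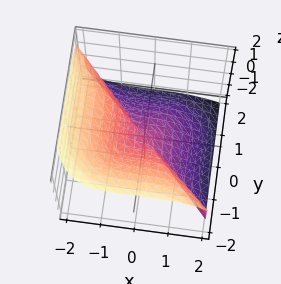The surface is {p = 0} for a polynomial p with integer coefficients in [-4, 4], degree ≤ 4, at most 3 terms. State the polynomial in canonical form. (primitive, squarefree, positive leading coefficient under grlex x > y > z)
2*x^3 + 2*y^3 + 3*z^3

(a) deg p = 3. No degree-2 surface has this shape.
(b) From the visible intercepts: it meets the z-axis at z = 0 (among the integer gridlines); one x-axis crossing is at x = 0.
(c) Matching integer coefficients to the picture gives p.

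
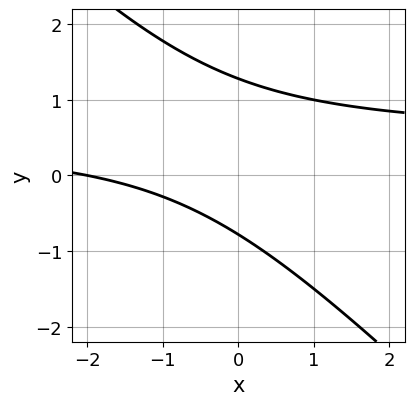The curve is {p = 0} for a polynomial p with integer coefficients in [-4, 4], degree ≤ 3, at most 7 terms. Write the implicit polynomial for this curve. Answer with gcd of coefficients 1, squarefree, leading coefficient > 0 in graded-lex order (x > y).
2*x*y + 2*y^2 - x - y - 2

deg p = 2. The shape is more complex than any degree-1 curve.
From the visible intercepts: it crosses the x-axis at the gridline x = -2.
Assembling these constraints gives the stated polynomial.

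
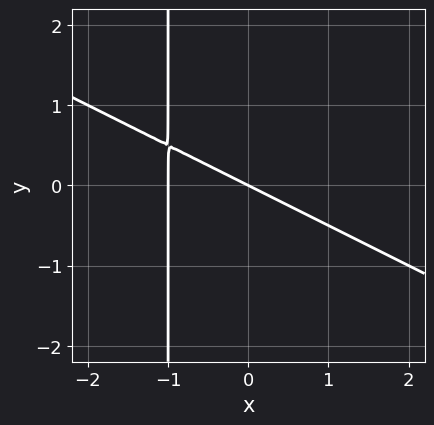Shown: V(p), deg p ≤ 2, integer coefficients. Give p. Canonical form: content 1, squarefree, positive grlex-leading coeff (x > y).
x^2 + 2*x*y + x + 2*y

(a) deg p = 2. A generic line meets the curve in up to 2 points.
(b) From the visible intercepts: it meets the y-axis at y = 0 (among the integer gridlines); among the integer gridlines, it crosses the x-axis at x ∈ {-1, 0}.
(c) These observations pin down the coefficients.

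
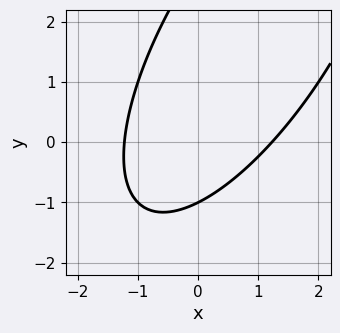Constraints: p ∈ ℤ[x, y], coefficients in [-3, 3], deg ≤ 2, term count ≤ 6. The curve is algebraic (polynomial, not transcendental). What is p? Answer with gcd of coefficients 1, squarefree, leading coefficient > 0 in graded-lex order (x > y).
2*x^2 - 2*x*y + y^2 - 2*y - 3

First, deg p = 2. The shape is more complex than any degree-1 curve.
Next, checking where it meets the axes: it crosses the y-axis at the gridline y = -1.
Finally, the integer polynomial consistent with all of this is the stated p.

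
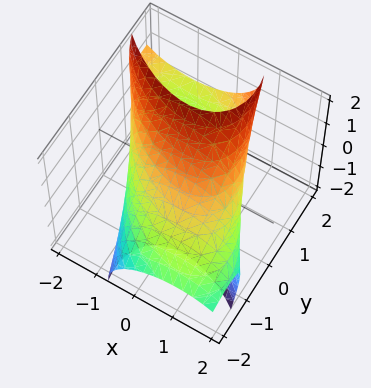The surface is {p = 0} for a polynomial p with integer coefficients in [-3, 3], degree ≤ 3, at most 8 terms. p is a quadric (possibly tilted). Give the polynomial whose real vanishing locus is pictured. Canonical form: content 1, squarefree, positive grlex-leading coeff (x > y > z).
1. Degree: a generic line meets the surface in up to 2 points, so deg p = 2.
2. The integer polynomial consistent with all of this is the stated p.

x^2 + x*y + y^2 - 2*y*z + z^2 - 2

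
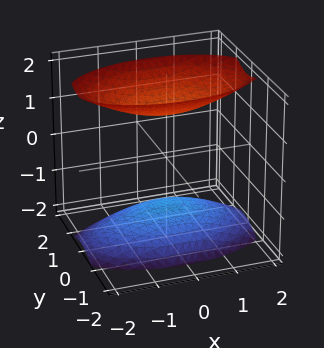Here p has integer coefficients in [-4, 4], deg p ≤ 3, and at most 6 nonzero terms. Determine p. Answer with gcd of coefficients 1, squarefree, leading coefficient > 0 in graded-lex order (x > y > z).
(a) There are 2 components.
(b) deg p = 2.
(c) Symmetries: the x ↦ −x reflection is a symmetry, so x appears only in even powers; the z ↦ −z reflection is a symmetry, so z appears only in even powers; the y ↦ −y reflection is a symmetry, so y appears only in even powers.
(d) Reading off the gridlines: it misses every integer gridline on the x-axis; the surface avoids every integer y-axis point in the box.
(e) These observations pin down the coefficients.

x^2 + 3*y^2 - 2*z^2 + 3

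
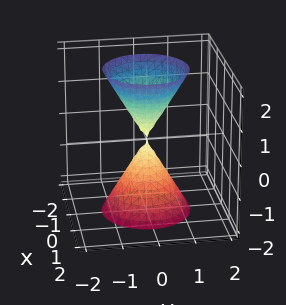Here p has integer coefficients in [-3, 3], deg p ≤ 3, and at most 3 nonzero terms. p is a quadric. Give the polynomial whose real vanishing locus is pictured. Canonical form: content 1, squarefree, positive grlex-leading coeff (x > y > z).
3*x^2 + 3*y^2 - z^2

(a) There are 2 components.
(b) The degree is 2 — two nappes meeting at a single point; a quadric.
(c) Symmetries: it's symmetric under z → −z, forcing even powers of z; rotational symmetry about the z-axis ⇒ p depends on x, y only through x² + y².
(d) From the visible intercepts: it crosses the y-axis at the gridline y = 0; one x-axis crossing is at x = 0.
(e) Putting this together gives p.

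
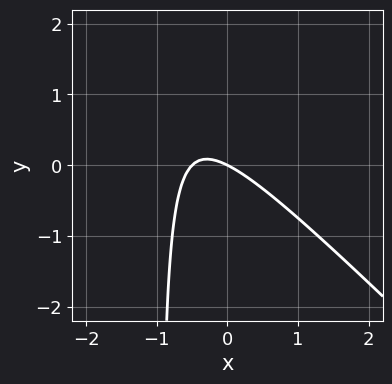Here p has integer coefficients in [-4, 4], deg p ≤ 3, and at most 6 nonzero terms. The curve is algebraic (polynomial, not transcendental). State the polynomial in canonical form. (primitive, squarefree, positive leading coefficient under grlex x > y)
2*x^2 + 2*x*y + x + 2*y

1. Degree: a generic line meets the curve in up to 2 points, so deg p = 2.
2. Observable constraints: one y-axis crossing is at y = 0; it meets the x-axis at x = 0 (among the integer gridlines).
3. Together with the visible shape, these determine p as stated.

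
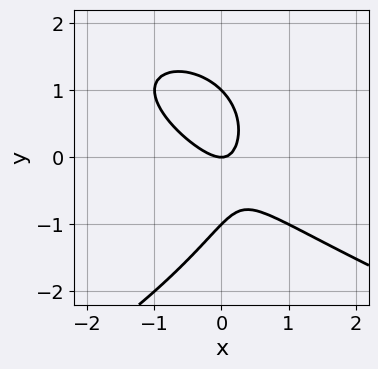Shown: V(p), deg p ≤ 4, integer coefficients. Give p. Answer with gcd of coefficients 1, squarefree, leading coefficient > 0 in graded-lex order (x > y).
y^3 + 2*x^2 + 2*x*y - y

The degree is 3 — the shape is more complex than any degree-2 curve.
From the visible intercepts: it crosses the x-axis at the gridline x = 0; the y-axis gridline crossings are at y ∈ {-1, 0, 1}.
Matching integer coefficients to the picture gives p.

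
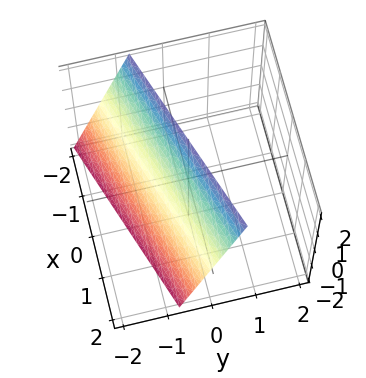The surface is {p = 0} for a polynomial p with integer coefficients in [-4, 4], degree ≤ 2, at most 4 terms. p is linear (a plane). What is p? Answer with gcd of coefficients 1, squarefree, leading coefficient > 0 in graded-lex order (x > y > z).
x - 3*y + z - 2

Degree: the surface is flat (a plane), so deg p = 1.
From the axis intercepts and sections: it crosses the x-axis at the gridline x = 2; one z-axis crossing is at z = 2.
The integer polynomial consistent with all of this is the stated p.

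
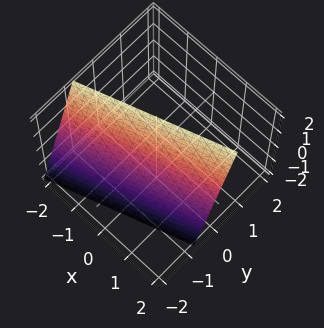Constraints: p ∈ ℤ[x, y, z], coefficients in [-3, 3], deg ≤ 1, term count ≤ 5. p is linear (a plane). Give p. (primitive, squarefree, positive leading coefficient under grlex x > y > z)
x - 3*y + z - 2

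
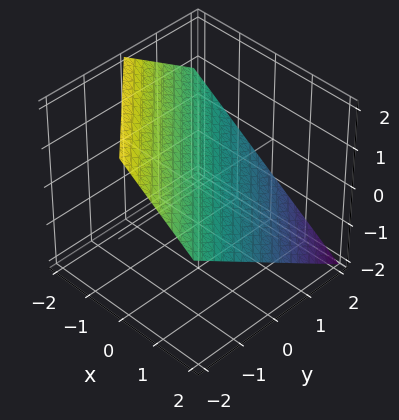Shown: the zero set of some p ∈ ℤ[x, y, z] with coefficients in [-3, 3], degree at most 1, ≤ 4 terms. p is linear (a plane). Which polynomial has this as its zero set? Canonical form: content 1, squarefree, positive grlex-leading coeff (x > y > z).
(a) Degree: the surface is flat (a plane), so deg p = 1.
(b) From the visible intercepts: it crosses the x-axis at the gridline x = 1; it meets the y-axis at y = 1 (among the integer gridlines).
(c) Fitting integer coefficients to these (and the overall shape) gives p.

2*x + 2*y + 3*z - 2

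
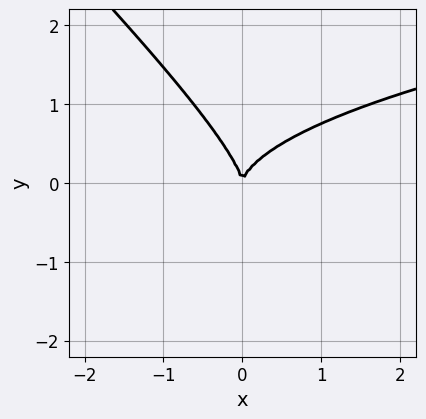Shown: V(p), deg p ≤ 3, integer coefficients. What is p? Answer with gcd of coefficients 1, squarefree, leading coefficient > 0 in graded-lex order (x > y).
First, degree: the shape is more complex than any degree-2 curve, so deg p = 3.
Next, observable constraints: it meets the x-axis at x = 0 (among the integer gridlines); it meets the y-axis at y = 0 (among the integer gridlines).
Finally, assembling these constraints gives the stated polynomial.

x*y^2 + y^3 - x^2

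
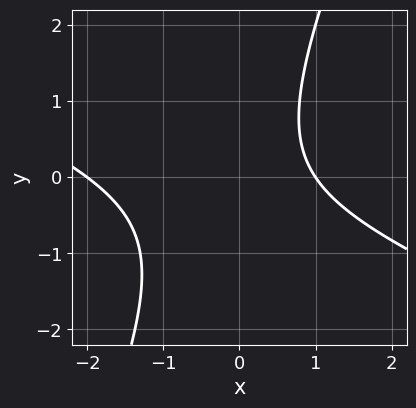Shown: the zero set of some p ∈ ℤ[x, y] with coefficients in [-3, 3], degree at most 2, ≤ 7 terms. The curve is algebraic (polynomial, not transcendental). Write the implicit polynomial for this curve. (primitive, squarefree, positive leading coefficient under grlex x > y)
x^2 + 2*x*y - y^2 + x - 2

The degree is 2 — the shape is more complex than any degree-1 curve.
From the axis intercepts and sections: among the integer gridlines, it crosses the x-axis at x ∈ {-2, 1}; it misses every integer gridline on the y-axis.
These observations pin down the coefficients.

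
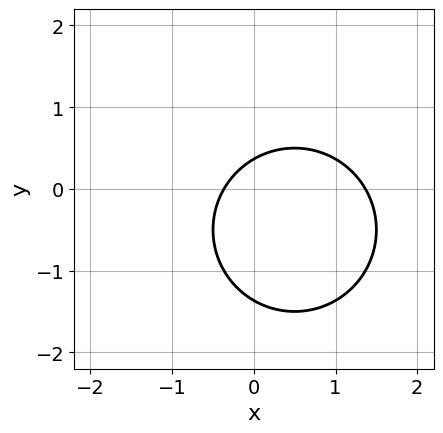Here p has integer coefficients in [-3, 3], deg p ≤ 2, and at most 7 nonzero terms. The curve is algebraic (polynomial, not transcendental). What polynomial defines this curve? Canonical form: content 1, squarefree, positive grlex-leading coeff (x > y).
1. deg p = 2. No degree-1 curve has this shape.
2. Solving for integer coefficients yields p as stated.

2*x^2 + 2*y^2 - 2*x + 2*y - 1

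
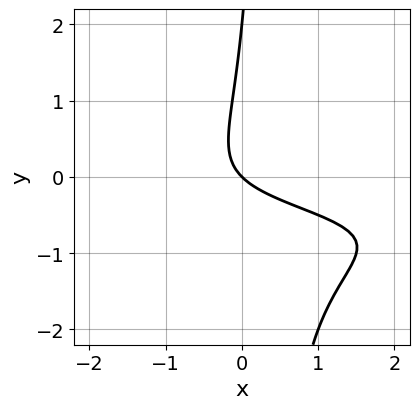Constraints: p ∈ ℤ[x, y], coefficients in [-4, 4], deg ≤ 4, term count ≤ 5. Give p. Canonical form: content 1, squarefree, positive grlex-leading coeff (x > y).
3*x*y^2 + 3*x*y - y^2 + 2*x + 2*y

1. Degree: a generic line meets the curve in up to 3 points, so deg p = 3.
2. From the axis intercepts and sections: one x-axis crossing is at x = 0; the y-axis gridline crossings are at y ∈ {0, 2}.
3. Together with the visible shape, these determine p as stated.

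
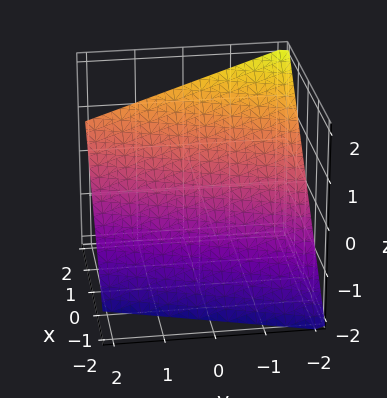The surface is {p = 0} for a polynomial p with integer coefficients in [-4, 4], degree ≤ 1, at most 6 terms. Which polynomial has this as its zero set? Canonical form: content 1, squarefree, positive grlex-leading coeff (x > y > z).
First, deg p = 1.
Then, from the visible intercepts: it crosses the y-axis at the gridline y = -2.
Finally, fitting integer coefficients to these (and the overall shape) gives p.

3*x - y - 3*z - 2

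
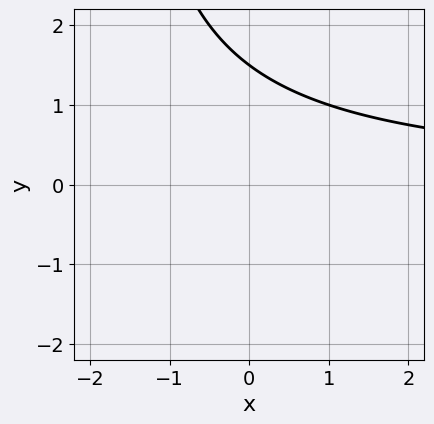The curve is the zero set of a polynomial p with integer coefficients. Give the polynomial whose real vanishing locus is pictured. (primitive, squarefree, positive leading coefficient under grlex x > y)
x*y + 2*y - 3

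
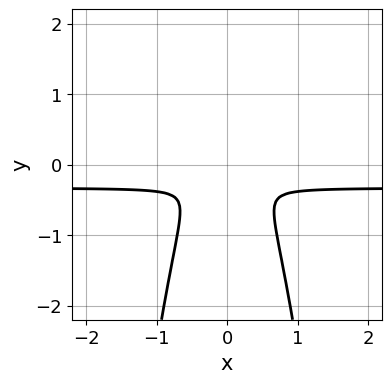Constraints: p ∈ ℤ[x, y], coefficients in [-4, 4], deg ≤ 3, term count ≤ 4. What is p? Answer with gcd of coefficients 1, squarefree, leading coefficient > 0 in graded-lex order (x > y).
3*x^2*y + x^2 + y^2

(a) deg p = 3.
(b) Symmetries: mirror symmetry x ↦ −x ⇒ only even powers of x.
(c) Fitting integer coefficients to these (and the overall shape) gives p.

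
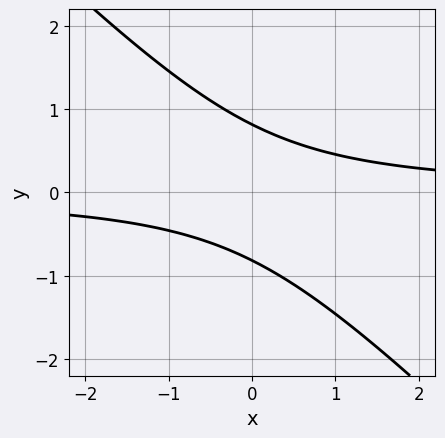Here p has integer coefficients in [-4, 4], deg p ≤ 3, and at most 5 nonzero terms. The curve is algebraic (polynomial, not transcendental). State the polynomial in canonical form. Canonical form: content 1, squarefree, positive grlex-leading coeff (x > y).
(a) Degree: the shape is more complex than any degree-1 curve, so deg p = 2.
(b) Observable constraints: it misses every integer gridline on the x-axis.
(c) Fitting integer coefficients to these (and the overall shape) gives p.

3*x*y + 3*y^2 - 2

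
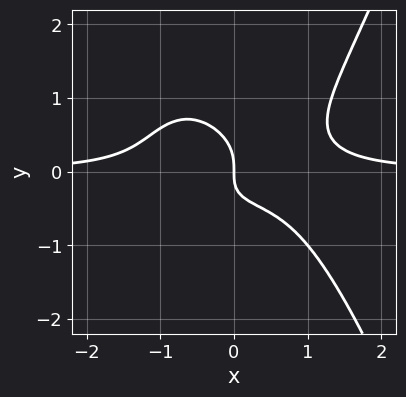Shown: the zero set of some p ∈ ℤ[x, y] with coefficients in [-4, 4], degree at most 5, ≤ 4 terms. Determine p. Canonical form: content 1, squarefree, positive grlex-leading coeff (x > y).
1. Degree: no degree-3 curve has this shape, so deg p = 4.
2. From the axis intercepts and sections: it meets the x-axis at x = 0 (among the integer gridlines); it meets the y-axis at y = 0 (among the integer gridlines).
3. The integer polynomial consistent with all of this is the stated p.

2*x^3*y - 2*y^3 - x*y - x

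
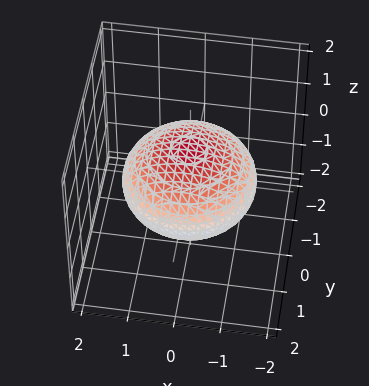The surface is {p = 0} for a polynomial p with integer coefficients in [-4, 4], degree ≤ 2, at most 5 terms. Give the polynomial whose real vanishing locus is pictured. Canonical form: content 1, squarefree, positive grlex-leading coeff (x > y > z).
1. The degree is 2 — no degree-1 surface has this shape.
2. Symmetry: the surface is invariant under rotation about z: p = q(x² + y², z).
3. Reading off the gridlines: a circular section at z = 0 has radius between 1 and 2; among the integer gridlines, it crosses the z-axis at z ∈ {-1, 1}.
4. Fitting integer coefficients to these (and the overall shape) gives p.

x^2 + y^2 + 2*z^2 - 2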